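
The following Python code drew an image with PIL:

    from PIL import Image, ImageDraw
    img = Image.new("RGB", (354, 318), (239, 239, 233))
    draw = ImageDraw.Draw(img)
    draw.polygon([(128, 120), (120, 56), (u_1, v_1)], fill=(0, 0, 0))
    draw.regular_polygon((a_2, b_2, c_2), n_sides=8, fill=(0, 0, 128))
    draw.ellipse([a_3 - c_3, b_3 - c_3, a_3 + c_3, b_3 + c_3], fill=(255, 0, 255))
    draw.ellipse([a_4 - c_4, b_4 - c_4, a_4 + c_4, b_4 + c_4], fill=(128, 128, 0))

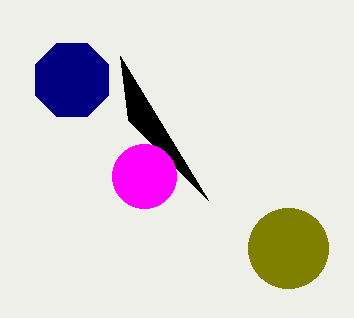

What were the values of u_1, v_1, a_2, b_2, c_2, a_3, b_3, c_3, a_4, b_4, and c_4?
u_1 = 208
v_1 = 200
a_2 = 72
b_2 = 80
c_2 = 40
a_3 = 144
b_3 = 176
c_3 = 32
a_4 = 288
b_4 = 248
c_4 = 40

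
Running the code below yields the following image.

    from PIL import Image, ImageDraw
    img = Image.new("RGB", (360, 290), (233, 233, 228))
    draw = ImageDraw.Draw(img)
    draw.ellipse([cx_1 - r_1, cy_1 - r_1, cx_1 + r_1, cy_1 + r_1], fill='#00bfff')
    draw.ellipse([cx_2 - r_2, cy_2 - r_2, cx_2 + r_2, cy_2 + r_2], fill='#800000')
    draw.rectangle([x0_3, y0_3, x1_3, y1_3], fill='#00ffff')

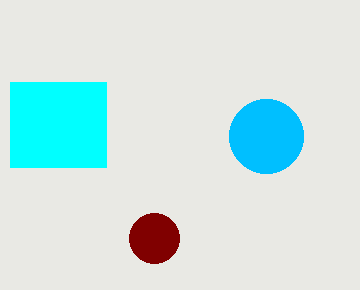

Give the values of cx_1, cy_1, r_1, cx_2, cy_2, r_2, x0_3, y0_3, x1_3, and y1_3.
cx_1 = 266
cy_1 = 136
r_1 = 37
cx_2 = 154
cy_2 = 238
r_2 = 25
x0_3 = 10
y0_3 = 82
x1_3 = 106
y1_3 = 167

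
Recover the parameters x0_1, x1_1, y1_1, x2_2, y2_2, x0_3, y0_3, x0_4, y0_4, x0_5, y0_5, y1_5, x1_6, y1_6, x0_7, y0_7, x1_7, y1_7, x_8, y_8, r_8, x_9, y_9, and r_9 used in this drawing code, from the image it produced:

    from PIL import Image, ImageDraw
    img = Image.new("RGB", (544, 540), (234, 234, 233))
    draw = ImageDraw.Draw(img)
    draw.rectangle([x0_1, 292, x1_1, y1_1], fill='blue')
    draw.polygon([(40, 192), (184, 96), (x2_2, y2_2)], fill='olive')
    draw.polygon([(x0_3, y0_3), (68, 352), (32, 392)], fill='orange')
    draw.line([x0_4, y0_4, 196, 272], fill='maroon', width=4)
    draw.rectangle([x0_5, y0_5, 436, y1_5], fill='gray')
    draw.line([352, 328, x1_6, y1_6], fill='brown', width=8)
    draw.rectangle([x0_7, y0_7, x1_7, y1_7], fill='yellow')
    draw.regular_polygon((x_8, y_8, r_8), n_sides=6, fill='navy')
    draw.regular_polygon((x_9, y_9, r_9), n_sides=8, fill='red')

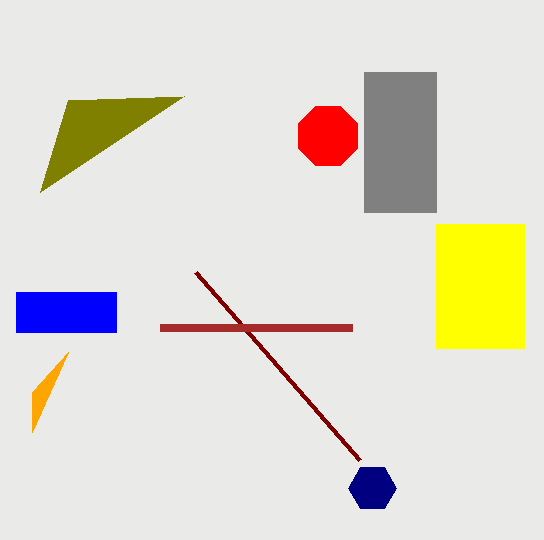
x0_1 = 16; x1_1 = 116; y1_1 = 332; x2_2 = 68; y2_2 = 100; x0_3 = 32; y0_3 = 432; x0_4 = 360; y0_4 = 460; x0_5 = 364; y0_5 = 72; y1_5 = 212; x1_6 = 160; y1_6 = 328; x0_7 = 436; y0_7 = 224; x1_7 = 524; y1_7 = 348; x_8 = 372; y_8 = 488; r_8 = 24; x_9 = 328; y_9 = 136; r_9 = 32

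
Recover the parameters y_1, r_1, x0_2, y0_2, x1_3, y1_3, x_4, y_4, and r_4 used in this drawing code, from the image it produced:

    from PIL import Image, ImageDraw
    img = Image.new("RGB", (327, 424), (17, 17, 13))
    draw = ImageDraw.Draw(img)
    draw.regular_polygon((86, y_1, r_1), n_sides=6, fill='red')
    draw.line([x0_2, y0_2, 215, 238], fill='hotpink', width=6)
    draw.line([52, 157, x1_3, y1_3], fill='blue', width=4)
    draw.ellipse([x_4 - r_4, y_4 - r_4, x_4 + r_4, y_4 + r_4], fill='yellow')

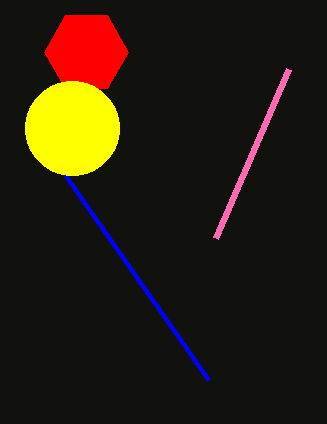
y_1 = 52
r_1 = 42
x0_2 = 288
y0_2 = 69
x1_3 = 208
y1_3 = 380
x_4 = 72
y_4 = 128
r_4 = 47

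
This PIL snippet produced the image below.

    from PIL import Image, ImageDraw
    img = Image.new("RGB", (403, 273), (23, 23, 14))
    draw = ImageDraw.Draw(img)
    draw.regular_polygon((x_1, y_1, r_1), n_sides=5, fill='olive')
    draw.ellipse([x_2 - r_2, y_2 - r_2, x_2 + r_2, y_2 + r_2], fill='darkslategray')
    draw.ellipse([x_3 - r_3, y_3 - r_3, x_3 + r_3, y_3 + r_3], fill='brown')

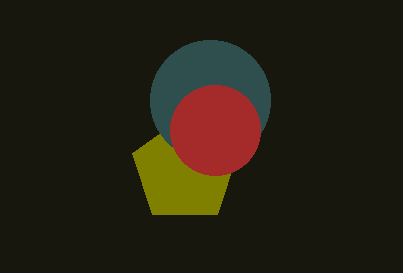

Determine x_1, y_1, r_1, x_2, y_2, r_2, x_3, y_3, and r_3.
x_1 = 185
y_1 = 170
r_1 = 55
x_2 = 210
y_2 = 100
r_2 = 60
x_3 = 215
y_3 = 130
r_3 = 45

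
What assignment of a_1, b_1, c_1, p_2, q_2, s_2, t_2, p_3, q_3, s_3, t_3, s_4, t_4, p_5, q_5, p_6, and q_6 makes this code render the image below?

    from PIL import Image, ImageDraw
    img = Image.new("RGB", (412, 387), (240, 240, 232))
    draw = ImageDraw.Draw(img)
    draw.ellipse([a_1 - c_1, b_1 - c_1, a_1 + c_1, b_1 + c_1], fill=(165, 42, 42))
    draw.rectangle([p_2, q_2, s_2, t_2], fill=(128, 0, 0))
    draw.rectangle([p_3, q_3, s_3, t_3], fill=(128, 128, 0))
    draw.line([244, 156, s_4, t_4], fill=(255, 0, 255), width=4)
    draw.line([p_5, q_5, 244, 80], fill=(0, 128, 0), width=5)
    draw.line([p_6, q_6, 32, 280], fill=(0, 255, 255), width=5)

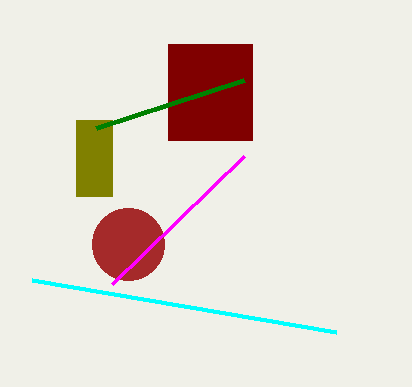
a_1 = 128; b_1 = 244; c_1 = 36; p_2 = 168; q_2 = 44; s_2 = 252; t_2 = 140; p_3 = 76; q_3 = 120; s_3 = 112; t_3 = 196; s_4 = 112; t_4 = 284; p_5 = 96; q_5 = 128; p_6 = 336; q_6 = 332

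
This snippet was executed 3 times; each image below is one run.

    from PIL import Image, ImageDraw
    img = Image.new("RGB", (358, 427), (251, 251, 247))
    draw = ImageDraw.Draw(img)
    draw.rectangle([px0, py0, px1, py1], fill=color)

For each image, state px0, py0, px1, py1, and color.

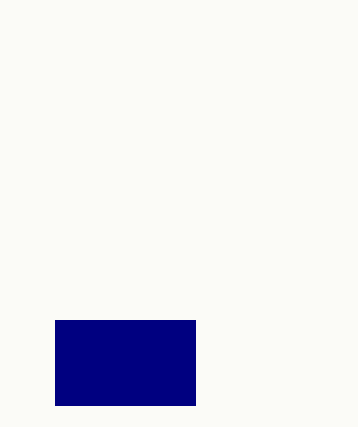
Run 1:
px0 = 55
py0 = 320
px1 = 195
py1 = 405
color = 'navy'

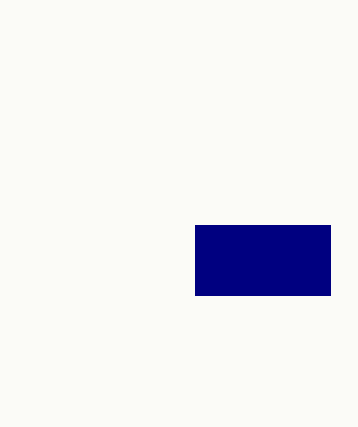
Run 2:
px0 = 195, py0 = 225, px1 = 330, py1 = 295, color = 'navy'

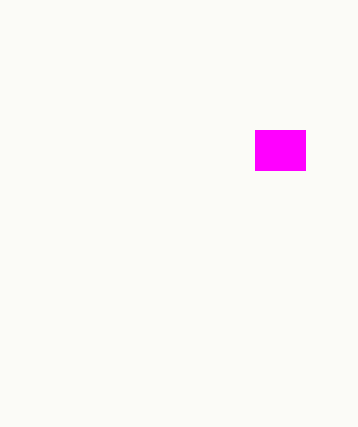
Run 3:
px0 = 255, py0 = 130, px1 = 305, py1 = 170, color = 'magenta'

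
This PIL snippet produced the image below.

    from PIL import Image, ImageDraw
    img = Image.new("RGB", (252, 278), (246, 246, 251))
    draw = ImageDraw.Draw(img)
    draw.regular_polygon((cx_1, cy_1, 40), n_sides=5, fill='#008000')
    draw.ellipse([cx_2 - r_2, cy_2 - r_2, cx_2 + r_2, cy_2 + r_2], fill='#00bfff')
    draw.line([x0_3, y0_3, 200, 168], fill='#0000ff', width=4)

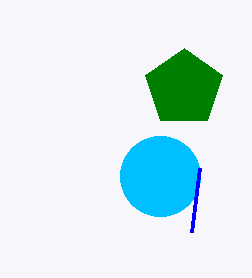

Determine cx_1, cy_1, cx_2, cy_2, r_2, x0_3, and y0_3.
cx_1 = 184
cy_1 = 88
cx_2 = 160
cy_2 = 176
r_2 = 40
x0_3 = 192
y0_3 = 232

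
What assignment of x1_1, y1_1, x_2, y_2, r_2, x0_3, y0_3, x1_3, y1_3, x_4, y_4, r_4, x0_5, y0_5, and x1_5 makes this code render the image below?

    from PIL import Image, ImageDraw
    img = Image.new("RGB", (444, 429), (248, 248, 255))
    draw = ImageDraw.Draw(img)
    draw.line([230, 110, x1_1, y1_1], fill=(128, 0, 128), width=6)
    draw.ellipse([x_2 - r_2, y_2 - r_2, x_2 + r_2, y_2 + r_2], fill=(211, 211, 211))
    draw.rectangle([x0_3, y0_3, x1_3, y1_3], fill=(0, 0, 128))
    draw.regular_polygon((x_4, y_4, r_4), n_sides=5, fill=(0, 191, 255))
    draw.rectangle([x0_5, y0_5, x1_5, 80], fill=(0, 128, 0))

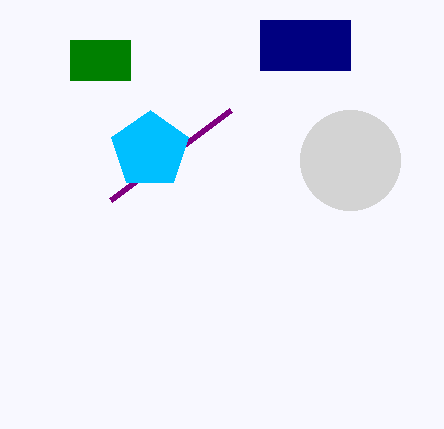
x1_1 = 110
y1_1 = 200
x_2 = 350
y_2 = 160
r_2 = 50
x0_3 = 260
y0_3 = 20
x1_3 = 350
y1_3 = 70
x_4 = 150
y_4 = 150
r_4 = 40
x0_5 = 70
y0_5 = 40
x1_5 = 130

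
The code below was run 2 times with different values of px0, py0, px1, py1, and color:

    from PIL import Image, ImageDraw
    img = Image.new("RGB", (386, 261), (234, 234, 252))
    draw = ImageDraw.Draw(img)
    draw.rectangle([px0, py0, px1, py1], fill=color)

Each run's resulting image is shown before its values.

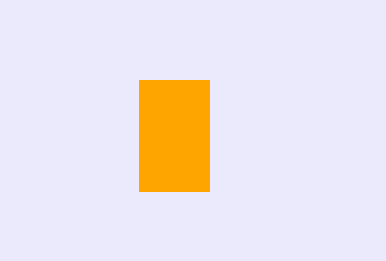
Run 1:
px0 = 139; py0 = 80; px1 = 209; py1 = 191; color = 'orange'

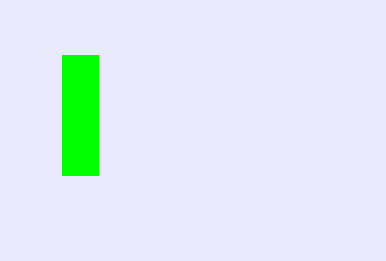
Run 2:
px0 = 62
py0 = 55
px1 = 98
py1 = 175
color = 'lime'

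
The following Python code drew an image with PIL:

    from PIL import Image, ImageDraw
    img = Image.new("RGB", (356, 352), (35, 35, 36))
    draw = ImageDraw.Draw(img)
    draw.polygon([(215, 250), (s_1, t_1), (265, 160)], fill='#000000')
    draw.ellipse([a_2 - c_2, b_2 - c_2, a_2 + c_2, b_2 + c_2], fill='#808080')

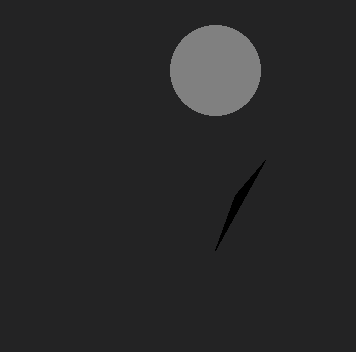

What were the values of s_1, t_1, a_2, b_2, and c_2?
s_1 = 235
t_1 = 195
a_2 = 215
b_2 = 70
c_2 = 45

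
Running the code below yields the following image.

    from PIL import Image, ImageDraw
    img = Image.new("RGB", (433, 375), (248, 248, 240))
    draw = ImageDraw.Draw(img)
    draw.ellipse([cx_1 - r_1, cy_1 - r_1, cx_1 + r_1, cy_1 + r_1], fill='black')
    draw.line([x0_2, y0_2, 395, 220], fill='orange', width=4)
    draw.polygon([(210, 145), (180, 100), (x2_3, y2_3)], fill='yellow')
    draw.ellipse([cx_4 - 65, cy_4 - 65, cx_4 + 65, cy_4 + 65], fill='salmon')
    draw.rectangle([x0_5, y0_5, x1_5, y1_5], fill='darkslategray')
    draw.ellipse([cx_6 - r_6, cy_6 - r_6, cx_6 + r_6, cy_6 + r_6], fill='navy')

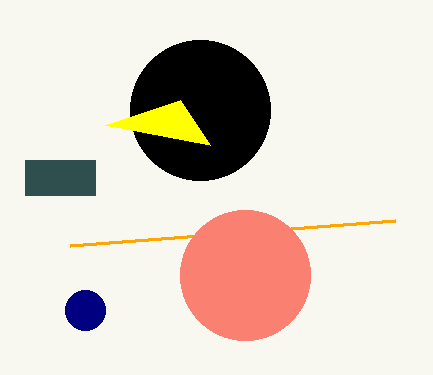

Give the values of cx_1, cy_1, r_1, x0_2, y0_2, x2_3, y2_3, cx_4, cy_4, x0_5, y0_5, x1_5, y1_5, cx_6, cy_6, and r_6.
cx_1 = 200
cy_1 = 110
r_1 = 70
x0_2 = 70
y0_2 = 245
x2_3 = 105
y2_3 = 125
cx_4 = 245
cy_4 = 275
x0_5 = 25
y0_5 = 160
x1_5 = 95
y1_5 = 195
cx_6 = 85
cy_6 = 310
r_6 = 20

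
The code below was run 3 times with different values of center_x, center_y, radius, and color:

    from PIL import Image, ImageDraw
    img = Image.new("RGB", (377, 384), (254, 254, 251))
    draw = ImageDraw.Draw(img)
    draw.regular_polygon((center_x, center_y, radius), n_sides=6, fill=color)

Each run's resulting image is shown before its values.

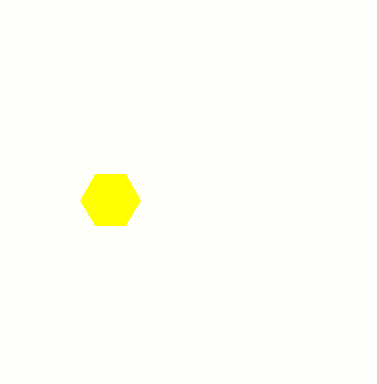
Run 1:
center_x = 110; center_y = 200; radius = 30; color = 'yellow'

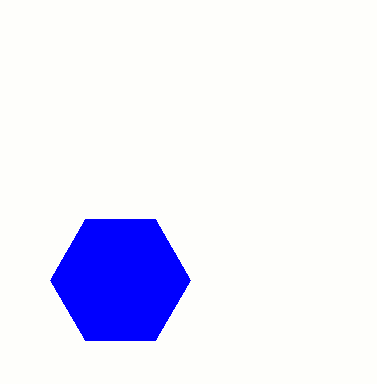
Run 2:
center_x = 120
center_y = 280
radius = 70
color = 'blue'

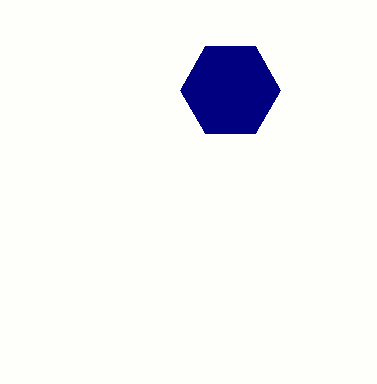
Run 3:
center_x = 230
center_y = 90
radius = 50
color = 'navy'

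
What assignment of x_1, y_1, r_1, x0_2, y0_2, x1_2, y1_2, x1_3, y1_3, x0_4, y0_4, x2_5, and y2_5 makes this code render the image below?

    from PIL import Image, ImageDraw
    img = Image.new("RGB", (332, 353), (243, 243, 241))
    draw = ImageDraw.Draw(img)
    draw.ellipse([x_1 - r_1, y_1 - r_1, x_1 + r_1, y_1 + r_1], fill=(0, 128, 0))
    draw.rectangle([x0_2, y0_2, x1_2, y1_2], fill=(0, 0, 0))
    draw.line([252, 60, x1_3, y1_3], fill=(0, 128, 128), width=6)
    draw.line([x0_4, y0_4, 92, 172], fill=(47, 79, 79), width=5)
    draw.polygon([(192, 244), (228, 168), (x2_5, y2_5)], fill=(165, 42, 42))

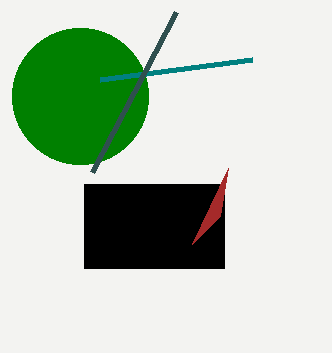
x_1 = 80
y_1 = 96
r_1 = 68
x0_2 = 84
y0_2 = 184
x1_2 = 224
y1_2 = 268
x1_3 = 100
y1_3 = 80
x0_4 = 176
y0_4 = 12
x2_5 = 220
y2_5 = 216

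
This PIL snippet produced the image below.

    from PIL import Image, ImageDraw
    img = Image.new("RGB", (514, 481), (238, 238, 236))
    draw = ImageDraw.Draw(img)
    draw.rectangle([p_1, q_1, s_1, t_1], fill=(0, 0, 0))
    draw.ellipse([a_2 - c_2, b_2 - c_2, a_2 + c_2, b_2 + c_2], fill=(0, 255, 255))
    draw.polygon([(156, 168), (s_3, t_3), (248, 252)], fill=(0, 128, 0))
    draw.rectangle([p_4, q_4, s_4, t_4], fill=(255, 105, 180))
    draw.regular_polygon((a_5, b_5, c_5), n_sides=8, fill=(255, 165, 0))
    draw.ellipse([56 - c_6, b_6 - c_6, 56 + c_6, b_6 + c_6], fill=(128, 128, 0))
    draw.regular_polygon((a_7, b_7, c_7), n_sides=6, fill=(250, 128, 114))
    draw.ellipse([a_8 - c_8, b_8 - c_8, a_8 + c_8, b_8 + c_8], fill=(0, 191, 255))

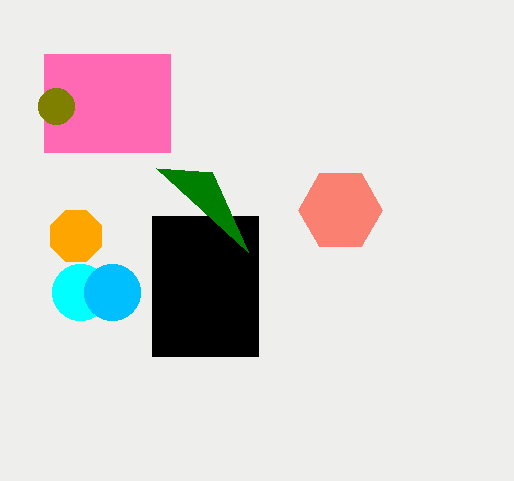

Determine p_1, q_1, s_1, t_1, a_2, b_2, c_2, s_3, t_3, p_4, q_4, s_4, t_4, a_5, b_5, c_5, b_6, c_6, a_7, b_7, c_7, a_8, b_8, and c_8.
p_1 = 152; q_1 = 216; s_1 = 258; t_1 = 356; a_2 = 80; b_2 = 292; c_2 = 28; s_3 = 212; t_3 = 172; p_4 = 44; q_4 = 54; s_4 = 170; t_4 = 152; a_5 = 76; b_5 = 236; c_5 = 28; b_6 = 106; c_6 = 18; a_7 = 340; b_7 = 210; c_7 = 42; a_8 = 112; b_8 = 292; c_8 = 28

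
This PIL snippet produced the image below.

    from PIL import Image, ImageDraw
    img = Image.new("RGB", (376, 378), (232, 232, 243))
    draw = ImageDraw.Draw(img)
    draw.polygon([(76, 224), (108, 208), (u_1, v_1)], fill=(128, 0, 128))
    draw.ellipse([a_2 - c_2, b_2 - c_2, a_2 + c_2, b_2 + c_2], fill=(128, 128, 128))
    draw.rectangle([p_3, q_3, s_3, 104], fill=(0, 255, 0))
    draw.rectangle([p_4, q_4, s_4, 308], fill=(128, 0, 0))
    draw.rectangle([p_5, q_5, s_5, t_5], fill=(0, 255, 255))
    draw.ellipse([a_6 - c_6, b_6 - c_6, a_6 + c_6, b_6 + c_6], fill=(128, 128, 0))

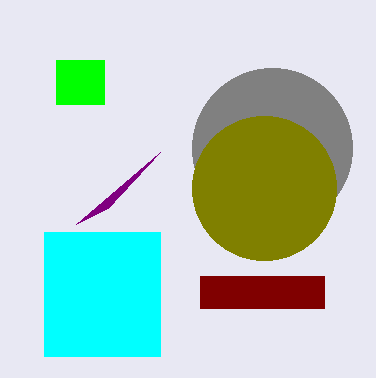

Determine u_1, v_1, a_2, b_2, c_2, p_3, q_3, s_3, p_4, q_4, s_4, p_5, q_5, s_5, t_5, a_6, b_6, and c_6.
u_1 = 160
v_1 = 152
a_2 = 272
b_2 = 148
c_2 = 80
p_3 = 56
q_3 = 60
s_3 = 104
p_4 = 200
q_4 = 276
s_4 = 324
p_5 = 44
q_5 = 232
s_5 = 160
t_5 = 356
a_6 = 264
b_6 = 188
c_6 = 72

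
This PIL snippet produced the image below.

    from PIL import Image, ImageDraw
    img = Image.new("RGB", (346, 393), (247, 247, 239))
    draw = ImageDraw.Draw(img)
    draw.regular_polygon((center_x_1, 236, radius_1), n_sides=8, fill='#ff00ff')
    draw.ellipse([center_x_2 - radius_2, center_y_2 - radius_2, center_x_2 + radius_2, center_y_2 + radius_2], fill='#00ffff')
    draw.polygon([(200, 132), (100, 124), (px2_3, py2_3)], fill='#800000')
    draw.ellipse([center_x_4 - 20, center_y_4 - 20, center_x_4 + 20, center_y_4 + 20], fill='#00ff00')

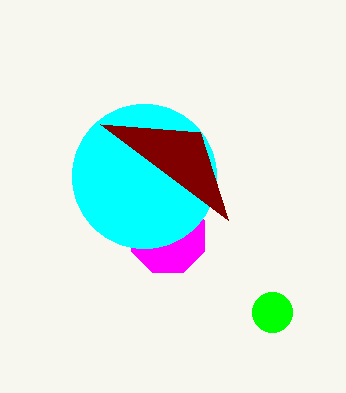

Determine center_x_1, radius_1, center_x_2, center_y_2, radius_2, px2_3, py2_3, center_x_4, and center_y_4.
center_x_1 = 168
radius_1 = 40
center_x_2 = 144
center_y_2 = 176
radius_2 = 72
px2_3 = 228
py2_3 = 220
center_x_4 = 272
center_y_4 = 312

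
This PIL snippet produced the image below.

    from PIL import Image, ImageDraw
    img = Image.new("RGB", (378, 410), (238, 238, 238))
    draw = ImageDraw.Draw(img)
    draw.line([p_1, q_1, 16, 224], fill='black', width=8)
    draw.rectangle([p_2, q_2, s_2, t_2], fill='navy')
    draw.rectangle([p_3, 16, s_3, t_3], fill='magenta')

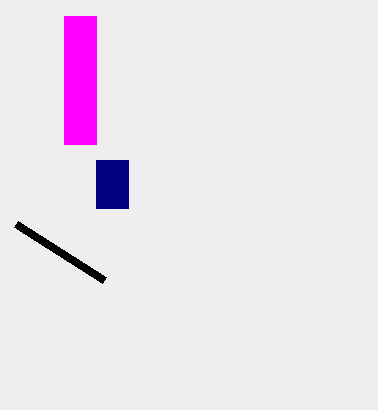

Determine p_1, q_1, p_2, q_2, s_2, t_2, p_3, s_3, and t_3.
p_1 = 104
q_1 = 280
p_2 = 96
q_2 = 160
s_2 = 128
t_2 = 208
p_3 = 64
s_3 = 96
t_3 = 144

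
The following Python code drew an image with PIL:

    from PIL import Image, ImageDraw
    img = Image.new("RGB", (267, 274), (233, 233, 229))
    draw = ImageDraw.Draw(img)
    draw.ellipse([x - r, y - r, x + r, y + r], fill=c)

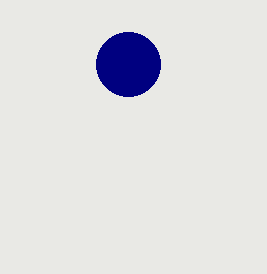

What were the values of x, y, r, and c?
x = 128, y = 64, r = 32, c = 'navy'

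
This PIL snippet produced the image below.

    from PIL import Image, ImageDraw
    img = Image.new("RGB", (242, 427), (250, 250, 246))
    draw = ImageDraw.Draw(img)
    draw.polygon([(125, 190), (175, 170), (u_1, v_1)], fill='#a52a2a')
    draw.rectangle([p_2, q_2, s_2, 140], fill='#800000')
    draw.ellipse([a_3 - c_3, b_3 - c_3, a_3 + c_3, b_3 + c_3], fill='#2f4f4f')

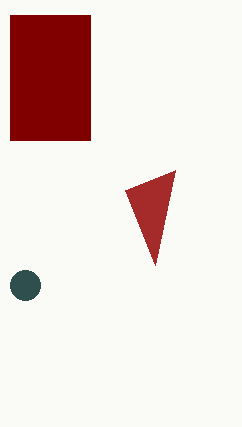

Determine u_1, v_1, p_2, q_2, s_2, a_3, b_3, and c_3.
u_1 = 155
v_1 = 265
p_2 = 10
q_2 = 15
s_2 = 90
a_3 = 25
b_3 = 285
c_3 = 15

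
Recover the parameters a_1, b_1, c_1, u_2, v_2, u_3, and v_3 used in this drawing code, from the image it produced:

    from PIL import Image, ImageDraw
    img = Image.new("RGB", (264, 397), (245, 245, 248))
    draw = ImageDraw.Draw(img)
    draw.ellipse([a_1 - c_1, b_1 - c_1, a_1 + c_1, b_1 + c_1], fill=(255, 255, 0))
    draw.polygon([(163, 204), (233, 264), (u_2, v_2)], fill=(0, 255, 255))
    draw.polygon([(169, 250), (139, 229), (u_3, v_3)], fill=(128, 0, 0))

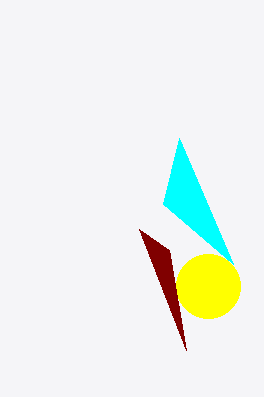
a_1 = 208, b_1 = 286, c_1 = 32, u_2 = 179, v_2 = 138, u_3 = 186, v_3 = 350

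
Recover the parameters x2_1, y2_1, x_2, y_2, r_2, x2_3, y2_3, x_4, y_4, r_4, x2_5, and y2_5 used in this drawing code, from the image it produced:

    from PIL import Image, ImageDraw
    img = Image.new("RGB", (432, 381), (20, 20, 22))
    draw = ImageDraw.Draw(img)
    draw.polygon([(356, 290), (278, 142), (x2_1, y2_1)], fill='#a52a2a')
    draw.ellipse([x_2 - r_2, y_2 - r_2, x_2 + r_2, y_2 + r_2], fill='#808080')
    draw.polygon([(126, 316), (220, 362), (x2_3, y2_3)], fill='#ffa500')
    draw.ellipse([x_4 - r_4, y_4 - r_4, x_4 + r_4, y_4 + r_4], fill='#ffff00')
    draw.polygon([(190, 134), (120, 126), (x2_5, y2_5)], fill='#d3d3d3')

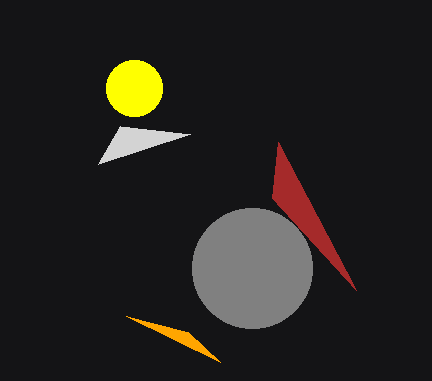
x2_1 = 272
y2_1 = 198
x_2 = 252
y_2 = 268
r_2 = 60
x2_3 = 188
y2_3 = 332
x_4 = 134
y_4 = 88
r_4 = 28
x2_5 = 98
y2_5 = 164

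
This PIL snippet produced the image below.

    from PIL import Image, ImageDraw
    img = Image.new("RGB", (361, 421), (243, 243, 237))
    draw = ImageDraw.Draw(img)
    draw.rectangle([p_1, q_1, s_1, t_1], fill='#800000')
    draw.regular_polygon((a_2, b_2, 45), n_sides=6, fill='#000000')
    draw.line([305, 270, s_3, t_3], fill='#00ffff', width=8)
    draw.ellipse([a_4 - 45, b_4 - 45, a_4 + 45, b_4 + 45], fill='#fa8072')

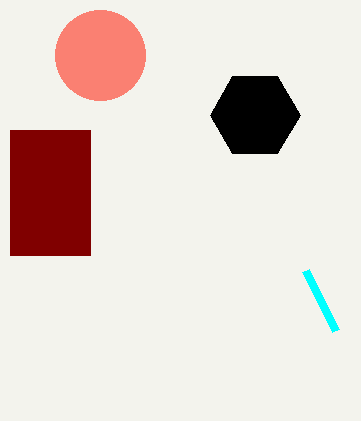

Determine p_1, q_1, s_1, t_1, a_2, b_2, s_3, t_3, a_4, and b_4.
p_1 = 10; q_1 = 130; s_1 = 90; t_1 = 255; a_2 = 255; b_2 = 115; s_3 = 335; t_3 = 330; a_4 = 100; b_4 = 55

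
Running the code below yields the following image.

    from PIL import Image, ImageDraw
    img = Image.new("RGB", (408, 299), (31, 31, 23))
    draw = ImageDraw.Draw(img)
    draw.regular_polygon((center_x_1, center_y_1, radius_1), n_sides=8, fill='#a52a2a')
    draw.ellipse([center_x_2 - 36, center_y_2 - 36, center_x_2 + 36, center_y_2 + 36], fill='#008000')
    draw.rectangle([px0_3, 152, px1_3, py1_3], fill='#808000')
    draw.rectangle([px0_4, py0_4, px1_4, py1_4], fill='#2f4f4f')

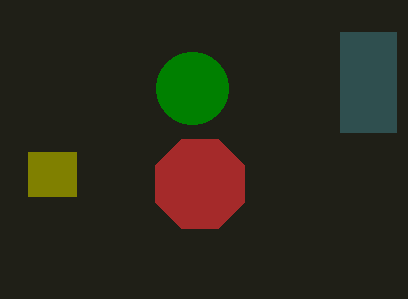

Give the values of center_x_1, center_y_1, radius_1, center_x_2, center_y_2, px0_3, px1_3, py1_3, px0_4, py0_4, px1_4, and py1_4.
center_x_1 = 200
center_y_1 = 184
radius_1 = 48
center_x_2 = 192
center_y_2 = 88
px0_3 = 28
px1_3 = 76
py1_3 = 196
px0_4 = 340
py0_4 = 32
px1_4 = 396
py1_4 = 132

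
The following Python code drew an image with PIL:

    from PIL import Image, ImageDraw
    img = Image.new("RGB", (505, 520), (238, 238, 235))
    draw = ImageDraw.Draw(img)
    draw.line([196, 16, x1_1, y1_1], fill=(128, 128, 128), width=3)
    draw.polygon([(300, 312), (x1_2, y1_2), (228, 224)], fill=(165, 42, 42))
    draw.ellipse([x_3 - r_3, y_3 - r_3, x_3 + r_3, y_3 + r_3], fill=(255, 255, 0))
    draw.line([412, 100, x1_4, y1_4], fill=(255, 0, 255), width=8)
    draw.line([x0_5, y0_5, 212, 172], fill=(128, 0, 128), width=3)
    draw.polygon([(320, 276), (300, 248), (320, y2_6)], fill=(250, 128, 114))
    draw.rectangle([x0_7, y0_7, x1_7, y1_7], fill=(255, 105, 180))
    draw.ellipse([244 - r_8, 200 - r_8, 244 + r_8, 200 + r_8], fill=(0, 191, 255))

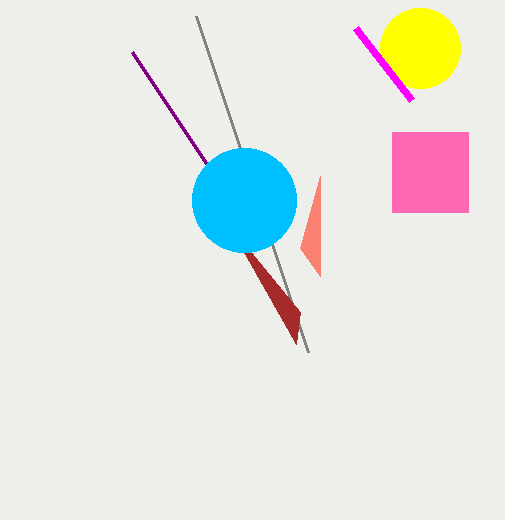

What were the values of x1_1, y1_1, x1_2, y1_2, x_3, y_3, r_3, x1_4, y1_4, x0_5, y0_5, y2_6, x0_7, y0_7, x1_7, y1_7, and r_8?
x1_1 = 308
y1_1 = 352
x1_2 = 296
y1_2 = 344
x_3 = 420
y_3 = 48
r_3 = 40
x1_4 = 356
y1_4 = 28
x0_5 = 132
y0_5 = 52
y2_6 = 176
x0_7 = 392
y0_7 = 132
x1_7 = 468
y1_7 = 212
r_8 = 52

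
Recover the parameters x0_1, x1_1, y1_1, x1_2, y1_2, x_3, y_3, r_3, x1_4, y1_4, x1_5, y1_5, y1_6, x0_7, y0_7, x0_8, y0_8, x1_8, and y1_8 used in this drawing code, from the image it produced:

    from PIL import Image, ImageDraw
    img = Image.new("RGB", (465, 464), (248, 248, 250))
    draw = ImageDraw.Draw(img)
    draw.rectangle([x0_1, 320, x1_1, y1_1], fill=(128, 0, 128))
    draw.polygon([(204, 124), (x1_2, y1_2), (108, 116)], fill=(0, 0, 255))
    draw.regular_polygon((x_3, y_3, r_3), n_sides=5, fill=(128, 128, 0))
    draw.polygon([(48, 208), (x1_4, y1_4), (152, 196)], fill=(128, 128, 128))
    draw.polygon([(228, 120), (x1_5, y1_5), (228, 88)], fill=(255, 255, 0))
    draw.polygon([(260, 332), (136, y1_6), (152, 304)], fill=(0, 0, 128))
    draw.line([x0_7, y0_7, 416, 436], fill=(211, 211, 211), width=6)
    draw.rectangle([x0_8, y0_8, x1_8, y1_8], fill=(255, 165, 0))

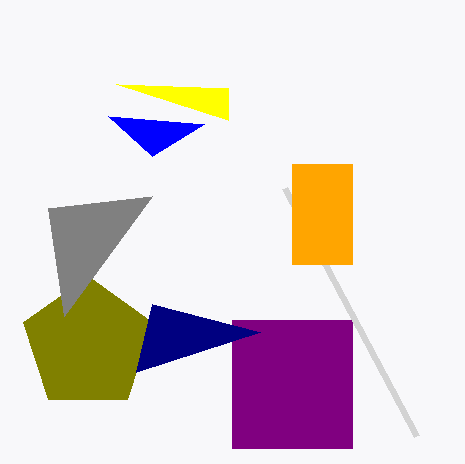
x0_1 = 232; x1_1 = 352; y1_1 = 448; x1_2 = 152; y1_2 = 156; x_3 = 88; y_3 = 344; r_3 = 68; x1_4 = 64; y1_4 = 316; x1_5 = 116; y1_5 = 84; y1_6 = 372; x0_7 = 284; y0_7 = 188; x0_8 = 292; y0_8 = 164; x1_8 = 352; y1_8 = 264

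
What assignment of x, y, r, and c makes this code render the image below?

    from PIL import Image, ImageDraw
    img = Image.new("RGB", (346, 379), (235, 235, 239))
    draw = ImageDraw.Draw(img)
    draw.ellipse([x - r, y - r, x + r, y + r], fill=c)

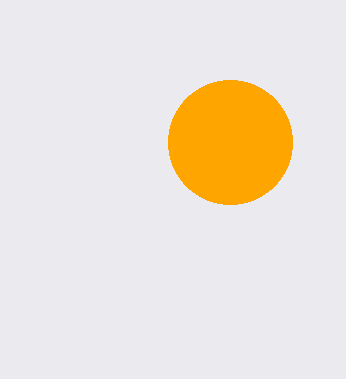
x = 230; y = 142; r = 62; c = 'orange'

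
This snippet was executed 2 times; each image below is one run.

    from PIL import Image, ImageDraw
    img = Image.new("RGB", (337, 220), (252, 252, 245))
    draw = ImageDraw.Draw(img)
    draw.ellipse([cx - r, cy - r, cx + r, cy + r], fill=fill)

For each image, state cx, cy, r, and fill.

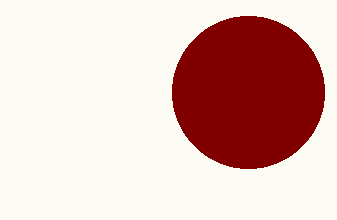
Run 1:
cx = 248; cy = 92; r = 76; fill = 'maroon'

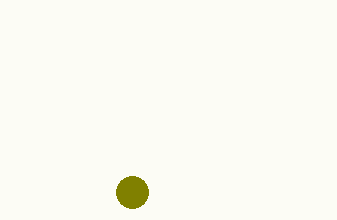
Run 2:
cx = 132
cy = 192
r = 16
fill = 'olive'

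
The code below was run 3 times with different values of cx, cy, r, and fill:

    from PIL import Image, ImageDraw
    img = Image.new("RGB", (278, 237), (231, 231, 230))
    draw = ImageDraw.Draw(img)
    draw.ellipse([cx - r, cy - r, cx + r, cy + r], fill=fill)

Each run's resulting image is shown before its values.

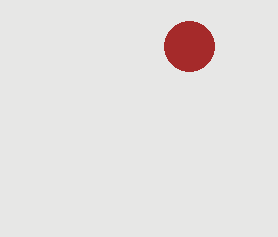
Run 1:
cx = 189, cy = 46, r = 25, fill = 'brown'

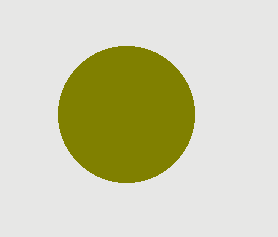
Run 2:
cx = 126; cy = 114; r = 68; fill = 'olive'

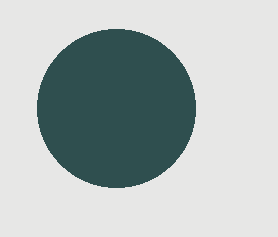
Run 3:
cx = 116; cy = 108; r = 79; fill = 'darkslategray'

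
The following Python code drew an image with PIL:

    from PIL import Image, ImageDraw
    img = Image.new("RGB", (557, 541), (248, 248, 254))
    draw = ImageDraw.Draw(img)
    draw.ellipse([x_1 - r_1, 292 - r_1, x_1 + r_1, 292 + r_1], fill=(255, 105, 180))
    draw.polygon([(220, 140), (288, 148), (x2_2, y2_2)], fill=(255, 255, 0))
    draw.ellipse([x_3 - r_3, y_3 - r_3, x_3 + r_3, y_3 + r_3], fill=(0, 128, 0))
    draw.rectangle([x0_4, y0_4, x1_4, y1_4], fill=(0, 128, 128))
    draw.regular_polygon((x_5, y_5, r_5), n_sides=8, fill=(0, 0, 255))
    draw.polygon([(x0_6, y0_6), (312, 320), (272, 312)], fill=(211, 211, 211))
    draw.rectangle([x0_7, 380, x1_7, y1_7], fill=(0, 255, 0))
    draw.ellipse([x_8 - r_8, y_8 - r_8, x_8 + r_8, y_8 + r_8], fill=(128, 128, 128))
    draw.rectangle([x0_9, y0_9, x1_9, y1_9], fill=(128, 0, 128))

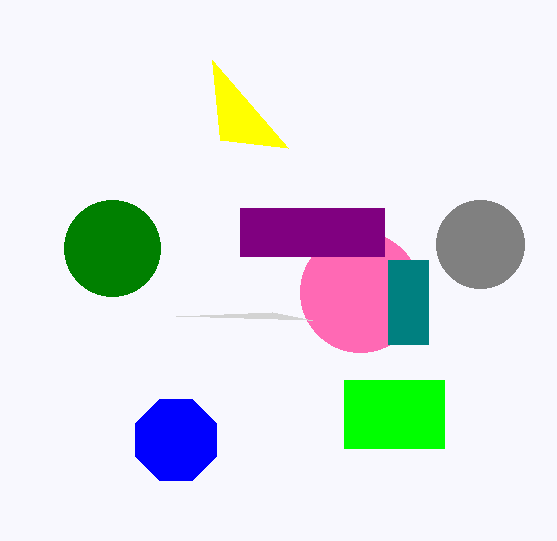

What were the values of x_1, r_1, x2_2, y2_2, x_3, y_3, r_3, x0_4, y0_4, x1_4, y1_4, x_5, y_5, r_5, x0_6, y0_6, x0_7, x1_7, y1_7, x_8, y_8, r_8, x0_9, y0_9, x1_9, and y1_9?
x_1 = 360; r_1 = 60; x2_2 = 212; y2_2 = 60; x_3 = 112; y_3 = 248; r_3 = 48; x0_4 = 388; y0_4 = 260; x1_4 = 428; y1_4 = 344; x_5 = 176; y_5 = 440; r_5 = 44; x0_6 = 176; y0_6 = 316; x0_7 = 344; x1_7 = 444; y1_7 = 448; x_8 = 480; y_8 = 244; r_8 = 44; x0_9 = 240; y0_9 = 208; x1_9 = 384; y1_9 = 256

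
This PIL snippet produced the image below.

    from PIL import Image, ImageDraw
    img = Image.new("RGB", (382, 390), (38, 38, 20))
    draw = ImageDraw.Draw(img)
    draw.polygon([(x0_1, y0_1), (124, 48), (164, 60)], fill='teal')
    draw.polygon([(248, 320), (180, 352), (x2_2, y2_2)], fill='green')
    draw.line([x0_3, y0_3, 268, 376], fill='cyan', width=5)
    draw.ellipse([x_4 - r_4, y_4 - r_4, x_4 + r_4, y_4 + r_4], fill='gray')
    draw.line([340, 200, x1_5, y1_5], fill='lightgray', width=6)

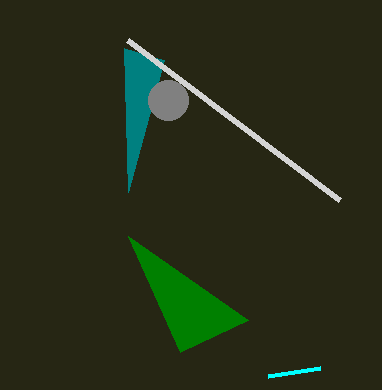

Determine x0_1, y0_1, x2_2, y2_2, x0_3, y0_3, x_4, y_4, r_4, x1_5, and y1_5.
x0_1 = 128, y0_1 = 192, x2_2 = 128, y2_2 = 236, x0_3 = 320, y0_3 = 368, x_4 = 168, y_4 = 100, r_4 = 20, x1_5 = 128, y1_5 = 40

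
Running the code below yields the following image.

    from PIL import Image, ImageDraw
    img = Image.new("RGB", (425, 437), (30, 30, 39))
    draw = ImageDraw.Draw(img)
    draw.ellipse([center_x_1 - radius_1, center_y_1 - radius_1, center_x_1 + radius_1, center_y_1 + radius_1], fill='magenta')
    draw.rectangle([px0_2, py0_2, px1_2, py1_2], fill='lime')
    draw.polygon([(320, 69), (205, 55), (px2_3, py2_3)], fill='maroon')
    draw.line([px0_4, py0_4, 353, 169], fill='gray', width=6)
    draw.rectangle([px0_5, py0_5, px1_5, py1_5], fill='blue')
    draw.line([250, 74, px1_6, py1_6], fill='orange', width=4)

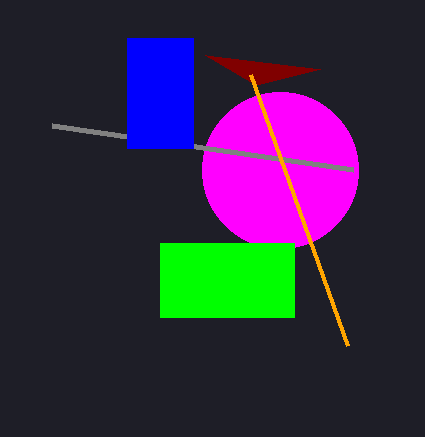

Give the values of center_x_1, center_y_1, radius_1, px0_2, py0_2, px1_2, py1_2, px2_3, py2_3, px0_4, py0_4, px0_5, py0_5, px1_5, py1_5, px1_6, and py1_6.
center_x_1 = 280; center_y_1 = 170; radius_1 = 78; px0_2 = 160; py0_2 = 243; px1_2 = 294; py1_2 = 317; px2_3 = 256; py2_3 = 85; px0_4 = 52; py0_4 = 125; px0_5 = 127; py0_5 = 38; px1_5 = 193; py1_5 = 148; px1_6 = 347; py1_6 = 345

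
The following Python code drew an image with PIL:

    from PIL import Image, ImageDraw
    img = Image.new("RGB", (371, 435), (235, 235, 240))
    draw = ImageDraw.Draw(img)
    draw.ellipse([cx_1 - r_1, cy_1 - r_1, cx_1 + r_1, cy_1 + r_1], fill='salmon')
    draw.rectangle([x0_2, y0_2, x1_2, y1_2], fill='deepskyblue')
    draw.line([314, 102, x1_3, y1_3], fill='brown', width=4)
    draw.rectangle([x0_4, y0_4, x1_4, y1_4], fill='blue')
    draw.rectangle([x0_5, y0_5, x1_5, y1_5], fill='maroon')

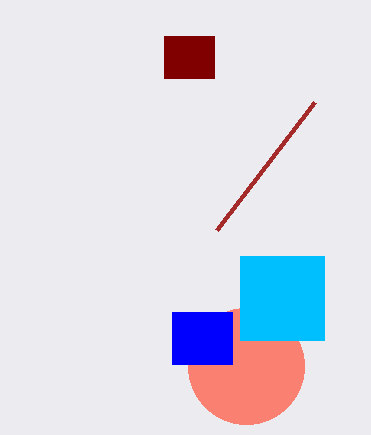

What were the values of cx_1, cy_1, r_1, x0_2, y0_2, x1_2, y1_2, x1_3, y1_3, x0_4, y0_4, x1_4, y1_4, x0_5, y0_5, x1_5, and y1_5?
cx_1 = 246; cy_1 = 366; r_1 = 58; x0_2 = 240; y0_2 = 256; x1_2 = 324; y1_2 = 340; x1_3 = 216; y1_3 = 230; x0_4 = 172; y0_4 = 312; x1_4 = 232; y1_4 = 364; x0_5 = 164; y0_5 = 36; x1_5 = 214; y1_5 = 78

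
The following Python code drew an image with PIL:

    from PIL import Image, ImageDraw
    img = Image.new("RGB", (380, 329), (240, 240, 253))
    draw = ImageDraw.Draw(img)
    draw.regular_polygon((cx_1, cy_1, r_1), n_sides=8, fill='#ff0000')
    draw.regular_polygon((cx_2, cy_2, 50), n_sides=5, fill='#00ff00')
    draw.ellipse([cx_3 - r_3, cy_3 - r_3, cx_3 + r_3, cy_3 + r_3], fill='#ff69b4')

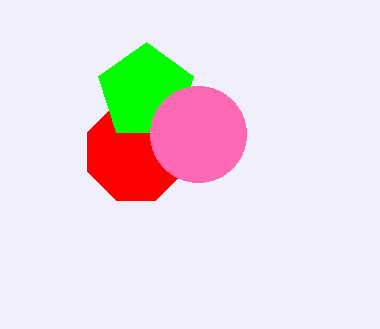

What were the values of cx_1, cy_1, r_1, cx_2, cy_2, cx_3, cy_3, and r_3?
cx_1 = 136, cy_1 = 152, r_1 = 52, cx_2 = 146, cy_2 = 92, cx_3 = 198, cy_3 = 134, r_3 = 48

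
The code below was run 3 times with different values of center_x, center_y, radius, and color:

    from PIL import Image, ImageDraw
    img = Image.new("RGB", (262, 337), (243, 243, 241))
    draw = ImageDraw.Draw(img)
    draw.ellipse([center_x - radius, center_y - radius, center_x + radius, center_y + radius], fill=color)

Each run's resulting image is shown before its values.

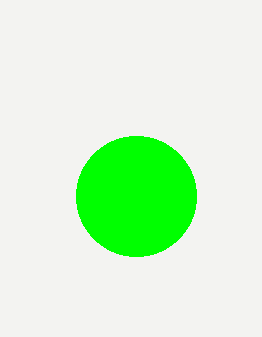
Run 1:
center_x = 136; center_y = 196; radius = 60; color = 'lime'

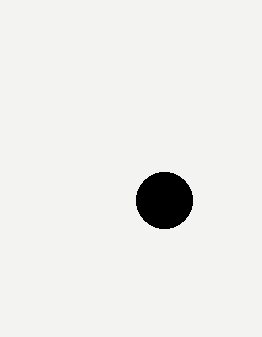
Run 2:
center_x = 164
center_y = 200
radius = 28
color = 'black'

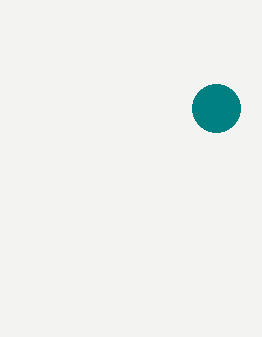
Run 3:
center_x = 216, center_y = 108, radius = 24, color = 'teal'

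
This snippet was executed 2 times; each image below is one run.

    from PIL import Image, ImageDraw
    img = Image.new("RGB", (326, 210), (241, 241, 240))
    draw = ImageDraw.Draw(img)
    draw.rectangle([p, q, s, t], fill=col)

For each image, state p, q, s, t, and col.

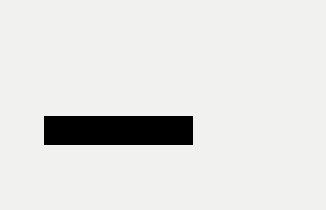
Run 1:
p = 44; q = 116; s = 192; t = 144; col = 'black'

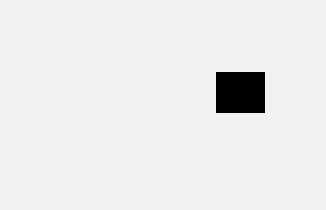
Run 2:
p = 216, q = 72, s = 264, t = 112, col = 'black'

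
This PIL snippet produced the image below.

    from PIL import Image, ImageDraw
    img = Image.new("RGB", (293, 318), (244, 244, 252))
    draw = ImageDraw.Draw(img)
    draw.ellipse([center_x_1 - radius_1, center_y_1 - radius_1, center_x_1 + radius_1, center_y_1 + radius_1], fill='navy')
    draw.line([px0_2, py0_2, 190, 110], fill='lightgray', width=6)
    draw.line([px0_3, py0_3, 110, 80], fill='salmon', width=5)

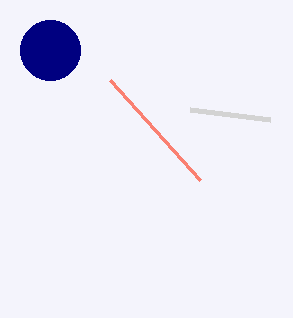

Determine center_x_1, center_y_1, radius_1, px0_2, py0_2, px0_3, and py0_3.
center_x_1 = 50
center_y_1 = 50
radius_1 = 30
px0_2 = 270
py0_2 = 120
px0_3 = 200
py0_3 = 180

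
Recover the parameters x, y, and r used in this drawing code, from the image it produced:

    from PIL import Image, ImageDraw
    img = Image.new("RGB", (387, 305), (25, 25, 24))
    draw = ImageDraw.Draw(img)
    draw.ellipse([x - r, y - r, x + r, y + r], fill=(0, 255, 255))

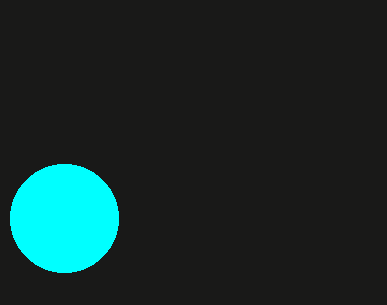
x = 64; y = 218; r = 54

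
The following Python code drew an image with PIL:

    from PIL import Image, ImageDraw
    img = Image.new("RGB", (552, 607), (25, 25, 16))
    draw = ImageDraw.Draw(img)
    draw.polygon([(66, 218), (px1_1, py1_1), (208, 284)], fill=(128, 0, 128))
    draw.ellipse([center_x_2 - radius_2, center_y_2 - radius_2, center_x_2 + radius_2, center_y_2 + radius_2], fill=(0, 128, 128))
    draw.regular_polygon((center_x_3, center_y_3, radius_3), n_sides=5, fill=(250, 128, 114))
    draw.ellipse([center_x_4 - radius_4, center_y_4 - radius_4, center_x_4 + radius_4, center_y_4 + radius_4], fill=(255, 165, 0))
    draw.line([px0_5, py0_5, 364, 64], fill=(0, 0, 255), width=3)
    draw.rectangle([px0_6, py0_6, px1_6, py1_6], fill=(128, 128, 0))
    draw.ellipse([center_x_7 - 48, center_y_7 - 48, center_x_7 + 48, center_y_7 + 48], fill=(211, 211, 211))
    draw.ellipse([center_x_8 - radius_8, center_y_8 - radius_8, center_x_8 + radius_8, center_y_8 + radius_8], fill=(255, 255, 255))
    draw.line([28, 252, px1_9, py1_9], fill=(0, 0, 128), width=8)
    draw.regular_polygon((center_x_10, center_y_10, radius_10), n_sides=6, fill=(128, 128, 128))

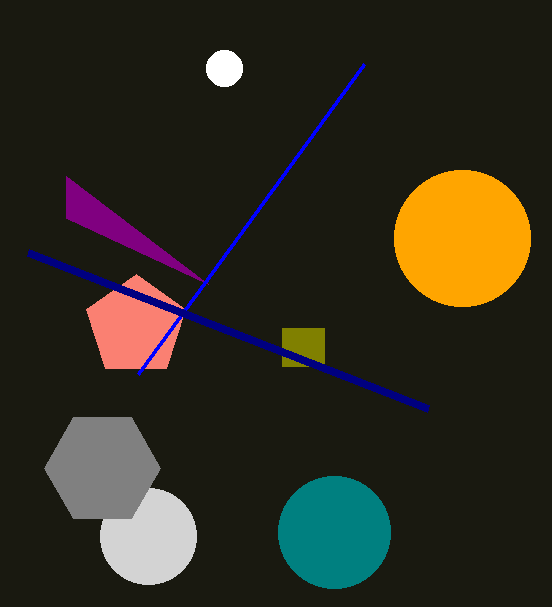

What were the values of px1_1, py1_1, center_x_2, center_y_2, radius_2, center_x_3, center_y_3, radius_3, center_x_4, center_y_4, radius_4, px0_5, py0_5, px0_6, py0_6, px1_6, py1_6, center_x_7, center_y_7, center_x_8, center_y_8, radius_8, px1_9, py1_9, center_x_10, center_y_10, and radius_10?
px1_1 = 66, py1_1 = 176, center_x_2 = 334, center_y_2 = 532, radius_2 = 56, center_x_3 = 136, center_y_3 = 326, radius_3 = 52, center_x_4 = 462, center_y_4 = 238, radius_4 = 68, px0_5 = 138, py0_5 = 374, px0_6 = 282, py0_6 = 328, px1_6 = 324, py1_6 = 366, center_x_7 = 148, center_y_7 = 536, center_x_8 = 224, center_y_8 = 68, radius_8 = 18, px1_9 = 428, py1_9 = 408, center_x_10 = 102, center_y_10 = 468, radius_10 = 58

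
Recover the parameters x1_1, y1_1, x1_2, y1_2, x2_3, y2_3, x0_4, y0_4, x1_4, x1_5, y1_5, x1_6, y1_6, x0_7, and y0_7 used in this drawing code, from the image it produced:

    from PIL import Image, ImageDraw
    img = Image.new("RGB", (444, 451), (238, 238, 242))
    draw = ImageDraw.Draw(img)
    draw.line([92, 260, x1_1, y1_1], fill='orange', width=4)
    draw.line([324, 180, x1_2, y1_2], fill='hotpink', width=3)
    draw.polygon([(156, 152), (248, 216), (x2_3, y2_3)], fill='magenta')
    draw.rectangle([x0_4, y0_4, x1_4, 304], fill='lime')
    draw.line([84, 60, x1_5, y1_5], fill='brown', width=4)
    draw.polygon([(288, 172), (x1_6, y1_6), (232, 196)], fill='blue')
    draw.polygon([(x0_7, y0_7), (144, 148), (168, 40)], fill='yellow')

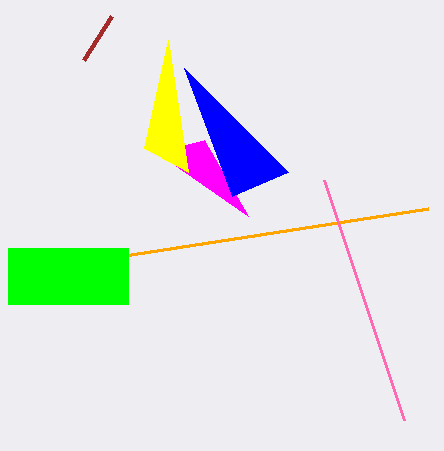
x1_1 = 428, y1_1 = 208, x1_2 = 404, y1_2 = 420, x2_3 = 204, y2_3 = 140, x0_4 = 8, y0_4 = 248, x1_4 = 128, x1_5 = 112, y1_5 = 16, x1_6 = 184, y1_6 = 68, x0_7 = 188, y0_7 = 172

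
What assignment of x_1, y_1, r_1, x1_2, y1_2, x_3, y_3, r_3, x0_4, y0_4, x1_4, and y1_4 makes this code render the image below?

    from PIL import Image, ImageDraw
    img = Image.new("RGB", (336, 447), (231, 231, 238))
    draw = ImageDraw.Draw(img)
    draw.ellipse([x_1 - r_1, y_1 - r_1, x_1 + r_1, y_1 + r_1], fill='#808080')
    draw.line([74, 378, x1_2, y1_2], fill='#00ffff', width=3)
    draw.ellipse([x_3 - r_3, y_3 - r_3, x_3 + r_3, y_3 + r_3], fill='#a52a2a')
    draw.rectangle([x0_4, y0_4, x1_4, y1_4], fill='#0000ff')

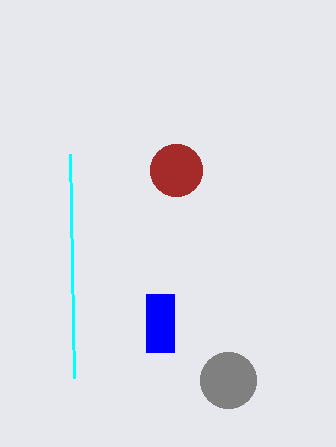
x_1 = 228, y_1 = 380, r_1 = 28, x1_2 = 70, y1_2 = 154, x_3 = 176, y_3 = 170, r_3 = 26, x0_4 = 146, y0_4 = 294, x1_4 = 174, y1_4 = 352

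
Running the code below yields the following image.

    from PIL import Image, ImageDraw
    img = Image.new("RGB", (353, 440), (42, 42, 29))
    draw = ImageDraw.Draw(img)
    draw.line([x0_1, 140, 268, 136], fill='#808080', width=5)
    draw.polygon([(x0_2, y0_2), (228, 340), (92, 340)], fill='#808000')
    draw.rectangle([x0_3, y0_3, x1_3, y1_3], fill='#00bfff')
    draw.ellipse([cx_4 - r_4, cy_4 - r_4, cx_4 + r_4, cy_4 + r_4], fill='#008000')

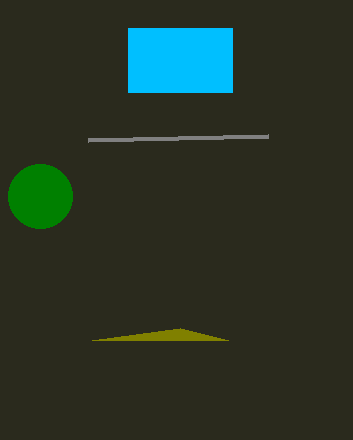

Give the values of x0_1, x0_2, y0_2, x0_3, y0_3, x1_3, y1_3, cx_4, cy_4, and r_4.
x0_1 = 88
x0_2 = 180
y0_2 = 328
x0_3 = 128
y0_3 = 28
x1_3 = 232
y1_3 = 92
cx_4 = 40
cy_4 = 196
r_4 = 32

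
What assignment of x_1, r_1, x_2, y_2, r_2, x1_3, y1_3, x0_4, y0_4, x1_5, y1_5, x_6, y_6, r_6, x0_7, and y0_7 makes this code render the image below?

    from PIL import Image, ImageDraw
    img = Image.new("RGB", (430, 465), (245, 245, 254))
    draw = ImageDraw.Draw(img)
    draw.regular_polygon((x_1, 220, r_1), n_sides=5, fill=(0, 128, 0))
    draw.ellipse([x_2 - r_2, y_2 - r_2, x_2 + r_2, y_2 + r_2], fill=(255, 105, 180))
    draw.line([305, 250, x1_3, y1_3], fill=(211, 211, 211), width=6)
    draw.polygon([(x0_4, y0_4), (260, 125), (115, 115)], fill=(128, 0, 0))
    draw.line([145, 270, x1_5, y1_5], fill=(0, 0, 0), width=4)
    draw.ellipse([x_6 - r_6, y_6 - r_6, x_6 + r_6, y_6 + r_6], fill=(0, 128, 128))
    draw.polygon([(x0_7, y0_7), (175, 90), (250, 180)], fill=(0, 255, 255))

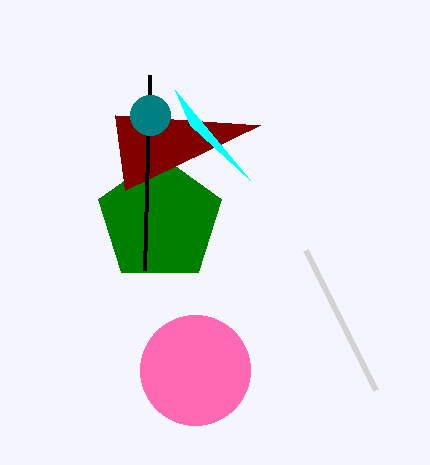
x_1 = 160, r_1 = 65, x_2 = 195, y_2 = 370, r_2 = 55, x1_3 = 375, y1_3 = 390, x0_4 = 125, y0_4 = 190, x1_5 = 150, y1_5 = 75, x_6 = 150, y_6 = 115, r_6 = 20, x0_7 = 190, y0_7 = 125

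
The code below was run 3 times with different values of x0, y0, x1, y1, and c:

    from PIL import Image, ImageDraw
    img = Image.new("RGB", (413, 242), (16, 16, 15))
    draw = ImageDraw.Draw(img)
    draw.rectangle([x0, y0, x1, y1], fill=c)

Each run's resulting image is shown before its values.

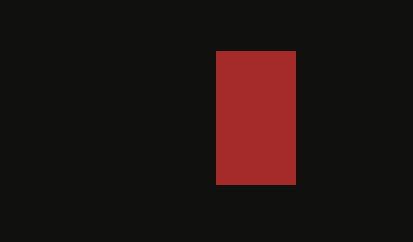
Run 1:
x0 = 216
y0 = 51
x1 = 295
y1 = 184
c = 'brown'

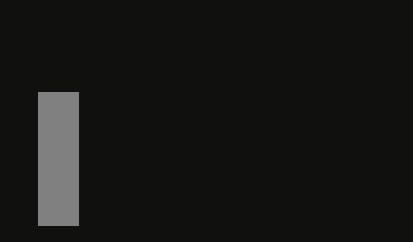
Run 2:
x0 = 38, y0 = 92, x1 = 78, y1 = 225, c = 'gray'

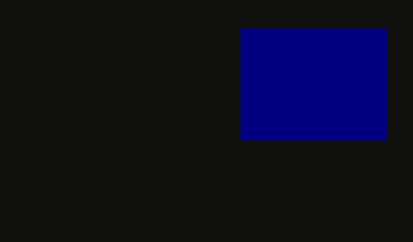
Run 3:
x0 = 241; y0 = 29; x1 = 387; y1 = 140; c = 'navy'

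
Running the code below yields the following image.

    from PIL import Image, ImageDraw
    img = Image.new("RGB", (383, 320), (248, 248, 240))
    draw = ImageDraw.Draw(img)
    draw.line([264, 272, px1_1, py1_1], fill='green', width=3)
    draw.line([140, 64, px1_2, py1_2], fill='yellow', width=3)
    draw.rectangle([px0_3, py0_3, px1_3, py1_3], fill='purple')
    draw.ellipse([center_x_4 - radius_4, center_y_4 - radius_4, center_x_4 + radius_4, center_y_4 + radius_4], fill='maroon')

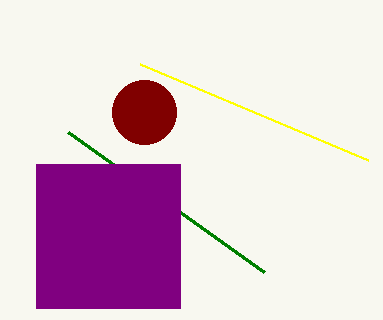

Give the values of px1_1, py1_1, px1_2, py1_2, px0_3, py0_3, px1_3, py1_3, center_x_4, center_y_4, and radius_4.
px1_1 = 68; py1_1 = 132; px1_2 = 368; py1_2 = 160; px0_3 = 36; py0_3 = 164; px1_3 = 180; py1_3 = 308; center_x_4 = 144; center_y_4 = 112; radius_4 = 32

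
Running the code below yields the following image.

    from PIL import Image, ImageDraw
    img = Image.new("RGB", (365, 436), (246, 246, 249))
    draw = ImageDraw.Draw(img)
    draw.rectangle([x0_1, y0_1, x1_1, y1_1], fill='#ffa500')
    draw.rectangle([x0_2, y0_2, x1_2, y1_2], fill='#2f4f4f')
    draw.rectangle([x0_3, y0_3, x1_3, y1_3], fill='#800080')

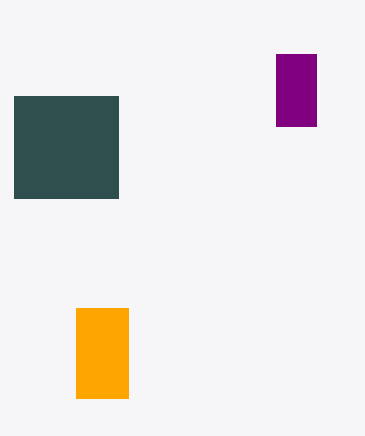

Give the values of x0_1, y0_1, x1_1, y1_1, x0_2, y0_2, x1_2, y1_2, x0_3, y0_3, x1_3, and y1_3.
x0_1 = 76, y0_1 = 308, x1_1 = 128, y1_1 = 398, x0_2 = 14, y0_2 = 96, x1_2 = 118, y1_2 = 198, x0_3 = 276, y0_3 = 54, x1_3 = 316, y1_3 = 126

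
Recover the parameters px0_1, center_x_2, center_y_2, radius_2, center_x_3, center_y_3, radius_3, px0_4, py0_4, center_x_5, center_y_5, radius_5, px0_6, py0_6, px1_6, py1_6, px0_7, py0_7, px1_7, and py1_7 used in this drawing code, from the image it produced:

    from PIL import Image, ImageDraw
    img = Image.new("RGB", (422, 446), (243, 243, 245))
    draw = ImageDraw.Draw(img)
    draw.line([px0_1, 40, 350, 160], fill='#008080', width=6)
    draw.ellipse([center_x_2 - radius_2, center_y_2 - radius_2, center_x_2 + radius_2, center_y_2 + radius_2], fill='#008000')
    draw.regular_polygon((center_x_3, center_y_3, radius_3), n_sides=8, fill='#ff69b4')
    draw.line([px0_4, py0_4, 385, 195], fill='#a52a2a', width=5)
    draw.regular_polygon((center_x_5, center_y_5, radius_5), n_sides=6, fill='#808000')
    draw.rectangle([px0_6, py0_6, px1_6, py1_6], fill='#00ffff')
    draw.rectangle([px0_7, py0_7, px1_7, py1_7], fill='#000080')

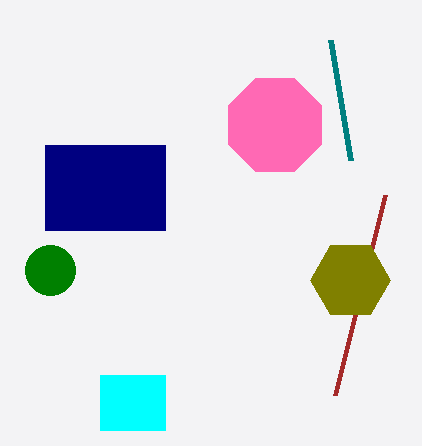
px0_1 = 330; center_x_2 = 50; center_y_2 = 270; radius_2 = 25; center_x_3 = 275; center_y_3 = 125; radius_3 = 50; px0_4 = 335; py0_4 = 395; center_x_5 = 350; center_y_5 = 280; radius_5 = 40; px0_6 = 100; py0_6 = 375; px1_6 = 165; py1_6 = 430; px0_7 = 45; py0_7 = 145; px1_7 = 165; py1_7 = 230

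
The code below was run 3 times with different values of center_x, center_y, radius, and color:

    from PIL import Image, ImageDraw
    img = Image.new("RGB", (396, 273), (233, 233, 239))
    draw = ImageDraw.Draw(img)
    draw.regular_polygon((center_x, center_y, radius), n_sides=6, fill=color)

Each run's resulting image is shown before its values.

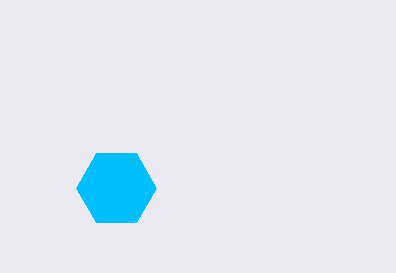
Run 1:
center_x = 116
center_y = 188
radius = 40
color = 'deepskyblue'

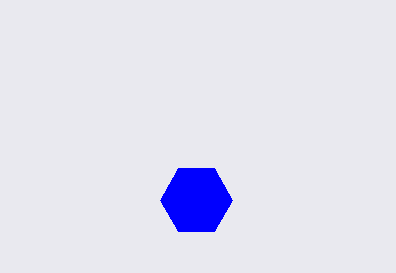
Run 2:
center_x = 196
center_y = 200
radius = 36
color = 'blue'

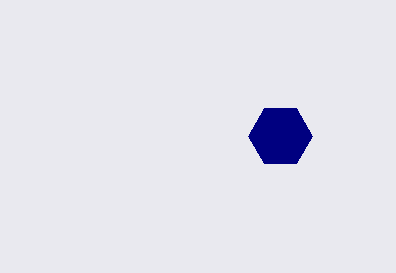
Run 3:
center_x = 280, center_y = 136, radius = 32, color = 'navy'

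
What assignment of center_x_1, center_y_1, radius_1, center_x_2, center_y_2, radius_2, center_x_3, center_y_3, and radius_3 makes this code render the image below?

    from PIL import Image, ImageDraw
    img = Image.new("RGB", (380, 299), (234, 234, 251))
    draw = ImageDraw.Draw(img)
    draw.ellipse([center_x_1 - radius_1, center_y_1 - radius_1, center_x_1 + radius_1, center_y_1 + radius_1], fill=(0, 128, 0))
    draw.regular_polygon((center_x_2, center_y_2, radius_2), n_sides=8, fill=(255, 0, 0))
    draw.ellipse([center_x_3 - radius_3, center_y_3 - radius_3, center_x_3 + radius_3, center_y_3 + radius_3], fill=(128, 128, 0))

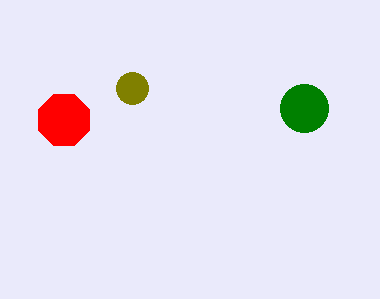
center_x_1 = 304, center_y_1 = 108, radius_1 = 24, center_x_2 = 64, center_y_2 = 120, radius_2 = 28, center_x_3 = 132, center_y_3 = 88, radius_3 = 16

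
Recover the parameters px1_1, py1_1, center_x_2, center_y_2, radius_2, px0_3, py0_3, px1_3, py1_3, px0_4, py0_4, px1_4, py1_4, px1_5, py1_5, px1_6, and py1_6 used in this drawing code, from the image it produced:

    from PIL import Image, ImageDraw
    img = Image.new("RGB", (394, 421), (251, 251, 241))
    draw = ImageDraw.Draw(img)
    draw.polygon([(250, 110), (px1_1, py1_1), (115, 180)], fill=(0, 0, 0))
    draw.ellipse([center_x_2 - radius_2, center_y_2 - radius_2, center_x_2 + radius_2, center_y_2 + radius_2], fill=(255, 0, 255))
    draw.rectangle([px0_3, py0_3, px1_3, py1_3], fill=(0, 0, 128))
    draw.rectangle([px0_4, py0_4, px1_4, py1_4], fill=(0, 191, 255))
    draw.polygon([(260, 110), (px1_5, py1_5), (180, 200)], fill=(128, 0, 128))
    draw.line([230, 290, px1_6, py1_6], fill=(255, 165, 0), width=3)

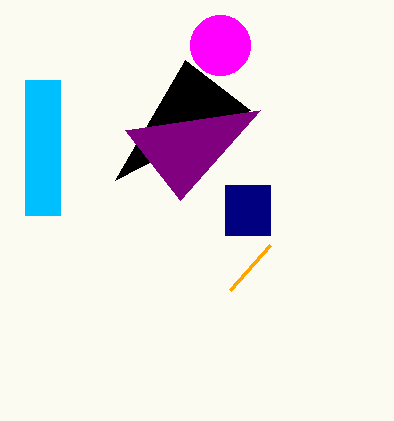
px1_1 = 185
py1_1 = 60
center_x_2 = 220
center_y_2 = 45
radius_2 = 30
px0_3 = 225
py0_3 = 185
px1_3 = 270
py1_3 = 235
px0_4 = 25
py0_4 = 80
px1_4 = 60
py1_4 = 215
px1_5 = 125
py1_5 = 130
px1_6 = 270
py1_6 = 245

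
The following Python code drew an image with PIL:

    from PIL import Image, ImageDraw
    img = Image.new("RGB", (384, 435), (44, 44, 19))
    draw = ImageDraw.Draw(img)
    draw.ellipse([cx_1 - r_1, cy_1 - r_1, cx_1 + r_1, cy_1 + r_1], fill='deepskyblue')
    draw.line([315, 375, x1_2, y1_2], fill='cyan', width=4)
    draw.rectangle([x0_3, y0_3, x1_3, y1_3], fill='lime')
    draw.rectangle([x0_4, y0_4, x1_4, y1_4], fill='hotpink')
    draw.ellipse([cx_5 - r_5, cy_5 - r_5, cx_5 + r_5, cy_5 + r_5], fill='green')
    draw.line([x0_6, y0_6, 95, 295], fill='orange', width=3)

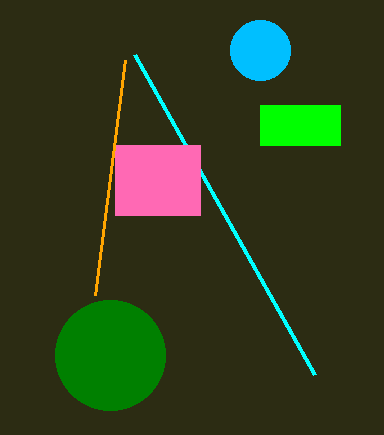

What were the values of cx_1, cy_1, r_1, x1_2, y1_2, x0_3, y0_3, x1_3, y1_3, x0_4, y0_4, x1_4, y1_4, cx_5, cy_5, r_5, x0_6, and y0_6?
cx_1 = 260
cy_1 = 50
r_1 = 30
x1_2 = 135
y1_2 = 55
x0_3 = 260
y0_3 = 105
x1_3 = 340
y1_3 = 145
x0_4 = 115
y0_4 = 145
x1_4 = 200
y1_4 = 215
cx_5 = 110
cy_5 = 355
r_5 = 55
x0_6 = 125
y0_6 = 60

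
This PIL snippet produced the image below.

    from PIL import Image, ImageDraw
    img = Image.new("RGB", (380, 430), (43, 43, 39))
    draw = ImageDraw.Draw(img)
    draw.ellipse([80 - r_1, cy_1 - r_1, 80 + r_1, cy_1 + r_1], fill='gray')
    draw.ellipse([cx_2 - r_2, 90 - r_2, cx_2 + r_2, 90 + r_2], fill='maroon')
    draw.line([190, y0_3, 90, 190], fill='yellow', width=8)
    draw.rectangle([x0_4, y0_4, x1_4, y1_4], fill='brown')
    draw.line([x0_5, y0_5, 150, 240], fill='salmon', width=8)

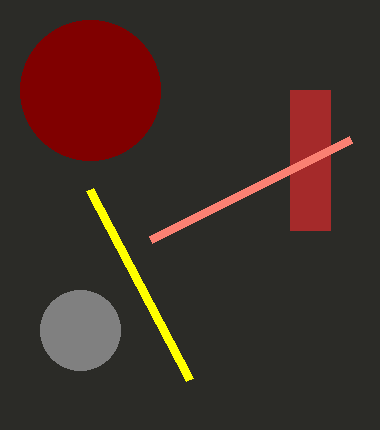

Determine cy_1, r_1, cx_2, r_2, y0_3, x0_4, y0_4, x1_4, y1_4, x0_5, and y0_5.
cy_1 = 330; r_1 = 40; cx_2 = 90; r_2 = 70; y0_3 = 380; x0_4 = 290; y0_4 = 90; x1_4 = 330; y1_4 = 230; x0_5 = 350; y0_5 = 140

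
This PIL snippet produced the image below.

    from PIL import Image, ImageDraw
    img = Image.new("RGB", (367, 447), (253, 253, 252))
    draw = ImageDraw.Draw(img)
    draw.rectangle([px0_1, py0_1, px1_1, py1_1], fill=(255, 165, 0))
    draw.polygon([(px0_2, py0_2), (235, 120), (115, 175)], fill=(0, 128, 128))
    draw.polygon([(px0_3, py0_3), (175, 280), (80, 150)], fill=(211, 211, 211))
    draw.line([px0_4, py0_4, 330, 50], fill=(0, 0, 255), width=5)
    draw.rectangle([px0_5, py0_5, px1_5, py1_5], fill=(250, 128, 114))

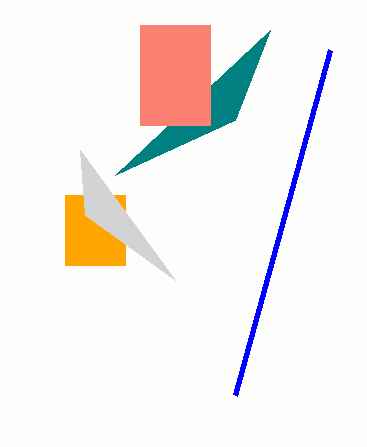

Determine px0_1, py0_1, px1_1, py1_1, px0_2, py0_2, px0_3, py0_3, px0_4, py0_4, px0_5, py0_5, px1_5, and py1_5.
px0_1 = 65; py0_1 = 195; px1_1 = 125; py1_1 = 265; px0_2 = 270; py0_2 = 30; px0_3 = 85; py0_3 = 215; px0_4 = 235; py0_4 = 395; px0_5 = 140; py0_5 = 25; px1_5 = 210; py1_5 = 125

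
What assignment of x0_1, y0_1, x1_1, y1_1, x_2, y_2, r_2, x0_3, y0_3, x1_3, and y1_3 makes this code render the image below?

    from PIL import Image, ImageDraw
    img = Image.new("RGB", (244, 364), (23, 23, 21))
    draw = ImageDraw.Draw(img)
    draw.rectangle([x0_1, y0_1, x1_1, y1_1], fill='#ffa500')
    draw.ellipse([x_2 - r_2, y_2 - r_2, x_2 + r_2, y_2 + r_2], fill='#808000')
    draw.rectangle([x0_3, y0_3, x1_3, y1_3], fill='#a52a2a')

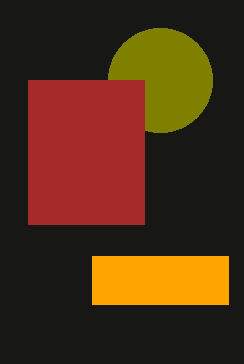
x0_1 = 92; y0_1 = 256; x1_1 = 228; y1_1 = 304; x_2 = 160; y_2 = 80; r_2 = 52; x0_3 = 28; y0_3 = 80; x1_3 = 144; y1_3 = 224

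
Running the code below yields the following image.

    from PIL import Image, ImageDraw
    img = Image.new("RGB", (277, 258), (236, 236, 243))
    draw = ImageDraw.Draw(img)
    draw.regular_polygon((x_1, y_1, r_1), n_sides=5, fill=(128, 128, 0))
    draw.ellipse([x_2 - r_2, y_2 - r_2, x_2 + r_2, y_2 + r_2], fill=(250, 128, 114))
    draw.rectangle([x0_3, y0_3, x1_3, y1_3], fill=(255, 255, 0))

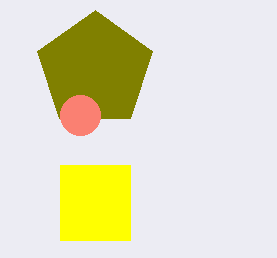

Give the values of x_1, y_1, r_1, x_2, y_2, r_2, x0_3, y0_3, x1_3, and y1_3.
x_1 = 95, y_1 = 70, r_1 = 60, x_2 = 80, y_2 = 115, r_2 = 20, x0_3 = 60, y0_3 = 165, x1_3 = 130, y1_3 = 240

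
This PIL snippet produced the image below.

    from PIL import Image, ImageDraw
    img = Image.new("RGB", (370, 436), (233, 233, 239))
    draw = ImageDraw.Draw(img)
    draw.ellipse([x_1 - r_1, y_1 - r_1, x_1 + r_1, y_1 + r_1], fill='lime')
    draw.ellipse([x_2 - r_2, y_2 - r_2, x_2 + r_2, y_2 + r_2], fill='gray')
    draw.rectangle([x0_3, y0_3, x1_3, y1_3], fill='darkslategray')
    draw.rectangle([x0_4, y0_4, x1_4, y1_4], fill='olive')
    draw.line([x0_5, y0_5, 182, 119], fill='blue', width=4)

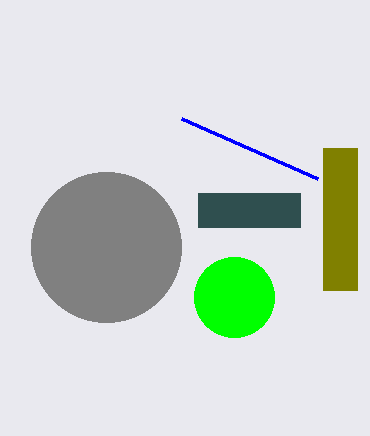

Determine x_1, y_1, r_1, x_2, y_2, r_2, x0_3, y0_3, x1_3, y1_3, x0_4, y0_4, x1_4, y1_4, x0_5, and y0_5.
x_1 = 234; y_1 = 297; r_1 = 40; x_2 = 106; y_2 = 247; r_2 = 75; x0_3 = 198; y0_3 = 193; x1_3 = 300; y1_3 = 227; x0_4 = 323; y0_4 = 148; x1_4 = 357; y1_4 = 290; x0_5 = 318; y0_5 = 179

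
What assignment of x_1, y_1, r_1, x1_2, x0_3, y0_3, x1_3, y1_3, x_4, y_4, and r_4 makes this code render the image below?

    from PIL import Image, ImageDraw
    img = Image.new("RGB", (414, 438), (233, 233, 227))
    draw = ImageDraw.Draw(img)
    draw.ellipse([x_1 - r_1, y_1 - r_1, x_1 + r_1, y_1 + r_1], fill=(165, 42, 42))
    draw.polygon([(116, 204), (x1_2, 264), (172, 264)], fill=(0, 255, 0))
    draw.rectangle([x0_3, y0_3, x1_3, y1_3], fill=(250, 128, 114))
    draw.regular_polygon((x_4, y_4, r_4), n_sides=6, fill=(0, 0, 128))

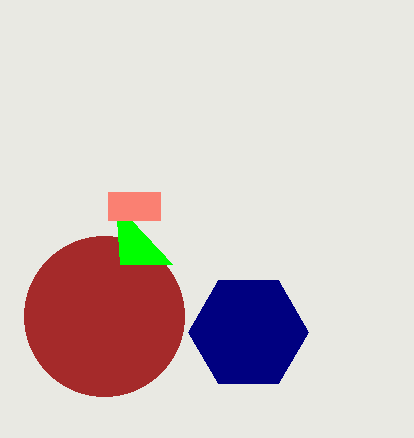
x_1 = 104
y_1 = 316
r_1 = 80
x1_2 = 120
x0_3 = 108
y0_3 = 192
x1_3 = 160
y1_3 = 220
x_4 = 248
y_4 = 332
r_4 = 60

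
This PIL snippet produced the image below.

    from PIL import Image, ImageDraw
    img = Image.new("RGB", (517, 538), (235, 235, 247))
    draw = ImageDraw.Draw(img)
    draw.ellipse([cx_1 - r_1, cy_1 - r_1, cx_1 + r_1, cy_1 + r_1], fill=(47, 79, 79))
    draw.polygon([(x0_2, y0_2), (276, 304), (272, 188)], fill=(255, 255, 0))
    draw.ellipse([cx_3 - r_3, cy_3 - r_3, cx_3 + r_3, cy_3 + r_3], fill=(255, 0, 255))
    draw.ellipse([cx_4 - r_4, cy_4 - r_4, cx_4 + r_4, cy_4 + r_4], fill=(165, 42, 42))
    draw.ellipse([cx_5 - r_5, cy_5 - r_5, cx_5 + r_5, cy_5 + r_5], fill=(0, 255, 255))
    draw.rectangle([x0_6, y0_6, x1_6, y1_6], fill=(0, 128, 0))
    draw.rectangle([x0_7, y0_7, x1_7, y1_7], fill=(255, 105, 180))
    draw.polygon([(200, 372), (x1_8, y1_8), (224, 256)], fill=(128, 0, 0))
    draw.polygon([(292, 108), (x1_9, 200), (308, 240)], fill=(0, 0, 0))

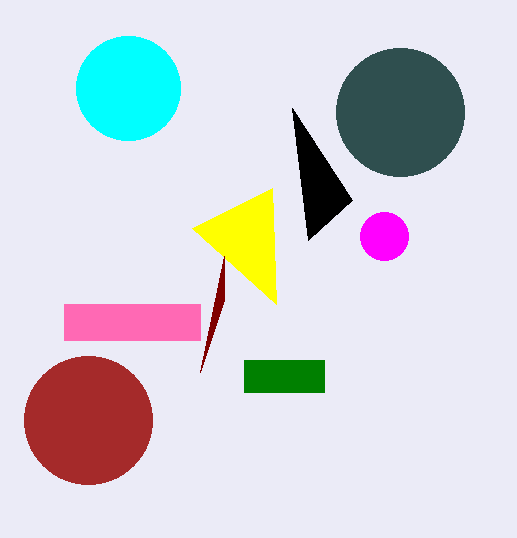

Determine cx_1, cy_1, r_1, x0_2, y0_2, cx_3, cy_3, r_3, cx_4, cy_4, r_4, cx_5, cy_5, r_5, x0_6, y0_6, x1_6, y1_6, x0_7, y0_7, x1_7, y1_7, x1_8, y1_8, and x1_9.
cx_1 = 400
cy_1 = 112
r_1 = 64
x0_2 = 192
y0_2 = 228
cx_3 = 384
cy_3 = 236
r_3 = 24
cx_4 = 88
cy_4 = 420
r_4 = 64
cx_5 = 128
cy_5 = 88
r_5 = 52
x0_6 = 244
y0_6 = 360
x1_6 = 324
y1_6 = 392
x0_7 = 64
y0_7 = 304
x1_7 = 200
y1_7 = 340
x1_8 = 224
y1_8 = 300
x1_9 = 352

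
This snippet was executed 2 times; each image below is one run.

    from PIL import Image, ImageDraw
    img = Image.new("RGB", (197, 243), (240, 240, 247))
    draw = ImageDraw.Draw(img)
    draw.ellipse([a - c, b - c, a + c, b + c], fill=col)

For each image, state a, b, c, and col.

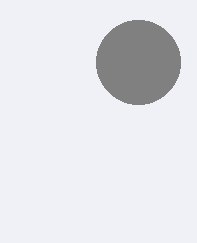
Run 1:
a = 138; b = 62; c = 42; col = 'gray'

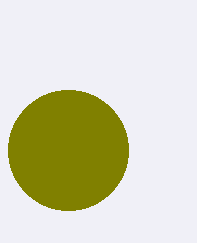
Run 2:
a = 68; b = 150; c = 60; col = 'olive'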